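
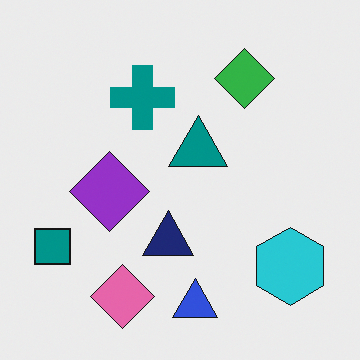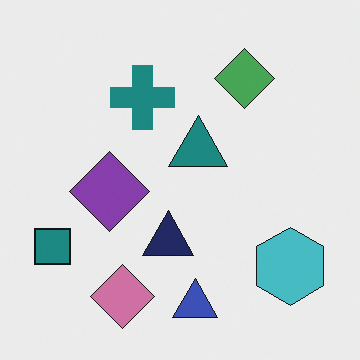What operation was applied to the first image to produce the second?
This is the original image slightly desaturated.

All colors are more muted and greyish — a global saturation change.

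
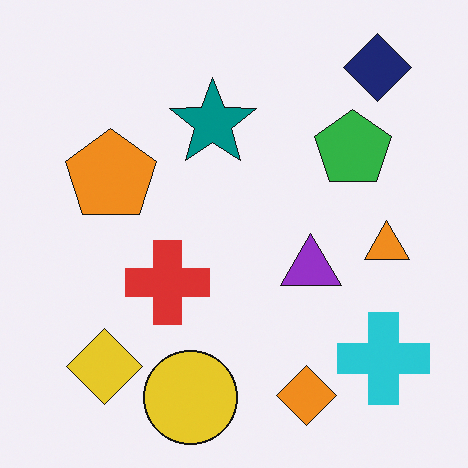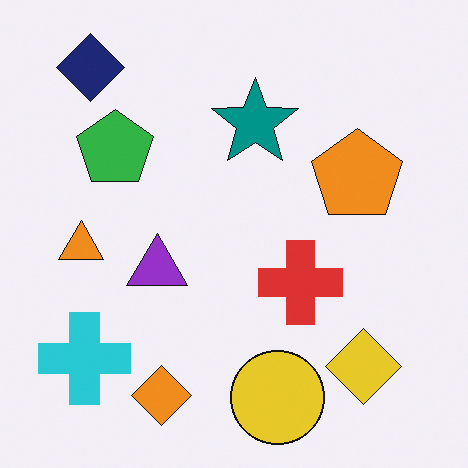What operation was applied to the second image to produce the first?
The transformation is: flipped horizontally (left ↔ right).

The orange triangle is in the left of the second image and the right of the first — shapes on opposite sides of the vertical midline have swapped in a mirror flip.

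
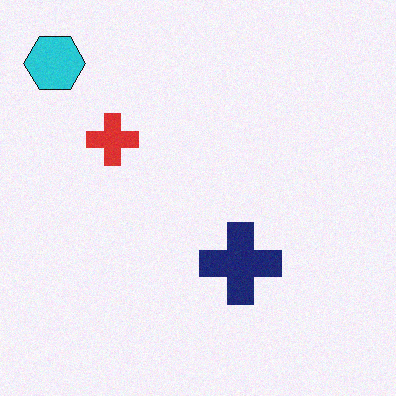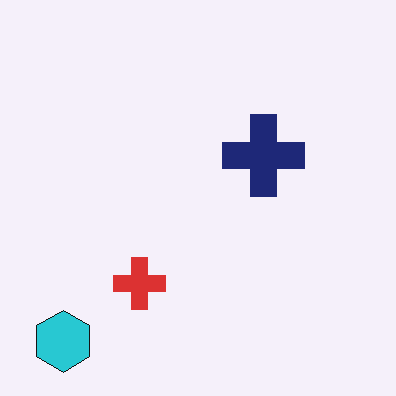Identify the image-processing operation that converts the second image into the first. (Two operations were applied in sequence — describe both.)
It was rotated 90° clockwise, then degraded with subtle gaussian noise.

The cyan hexagon sits in the bottom-left of the second image and the top-left of the first — consistent with a whole-image 90° clockwise rotation. Random speckle covers the whole image, including the flat background.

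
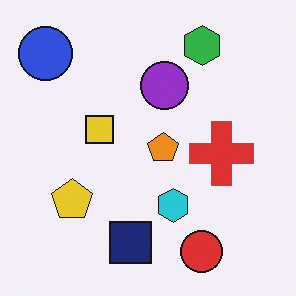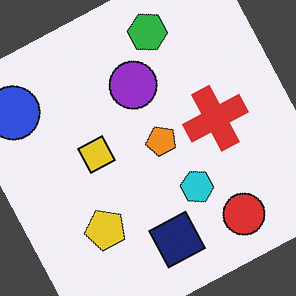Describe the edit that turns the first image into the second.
Rotated counter-clockwise by a clearly visible amount.

Every shape is tilted by the same angle and the image corners show triangular fill wedges — a whole-image rotation by a non-right angle.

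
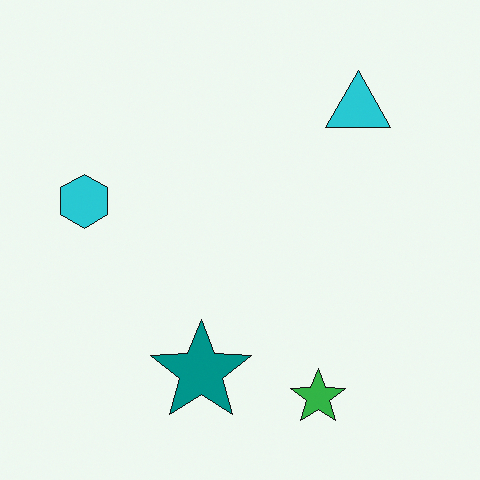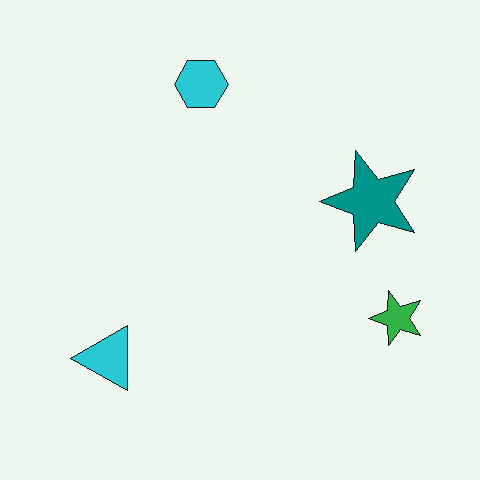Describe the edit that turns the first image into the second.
The image was transposed (reflected across the top-left ↔ bottom-right diagonal).

Shapes have swapped their row and column positions — what was in the top-right is now in the bottom-left — a diagonal reflection.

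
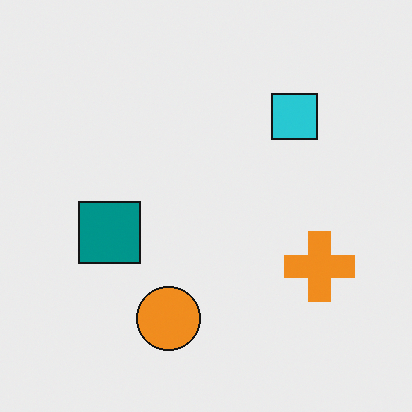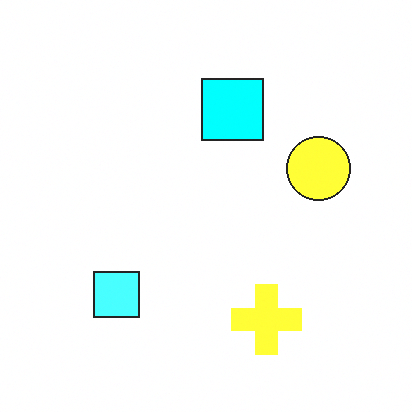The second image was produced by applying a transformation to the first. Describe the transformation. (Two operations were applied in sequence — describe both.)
This is the original image transposed (reflected across the top-left ↔ bottom-right diagonal), then substantially brightened.

Shapes have swapped their row and column positions — what was in the top-right is now in the bottom-left — a diagonal reflection. Every pixel — background and shapes alike — is uniformly brightened.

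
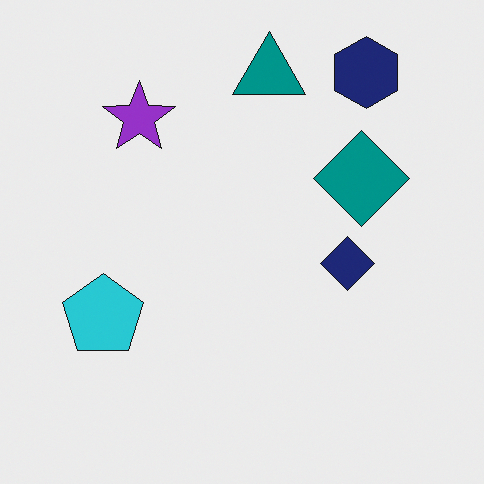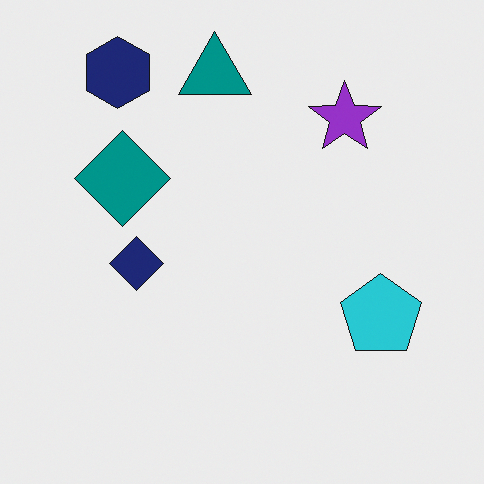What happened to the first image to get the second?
It was flipped horizontally (left ↔ right).

The cyan pentagon is in the left of the first image and the right of the second — shapes on opposite sides of the vertical midline have swapped in a mirror flip.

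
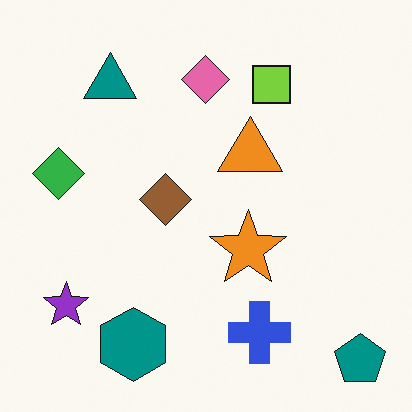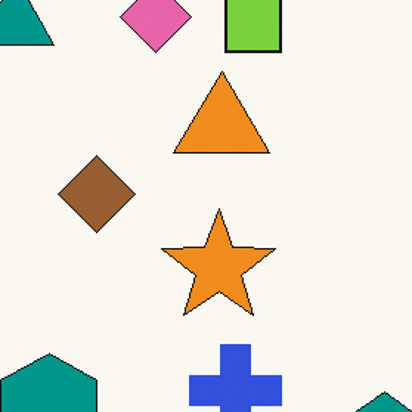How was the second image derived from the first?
The transformation is: cropped slightly and scaled back up.

The visible shapes are larger and the field of view is narrower; shapes near the original edges may be partly or wholly outside the frame — a crop-and-rescale.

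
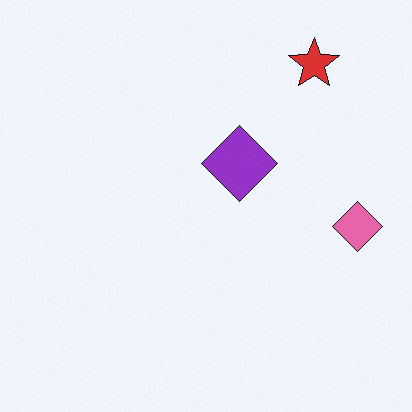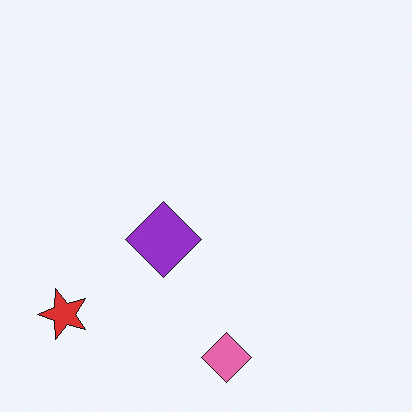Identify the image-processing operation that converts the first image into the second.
This is the original image transposed (reflected across the top-left ↔ bottom-right diagonal).

Shapes have swapped their row and column positions — what was in the top-right is now in the bottom-left — a diagonal reflection.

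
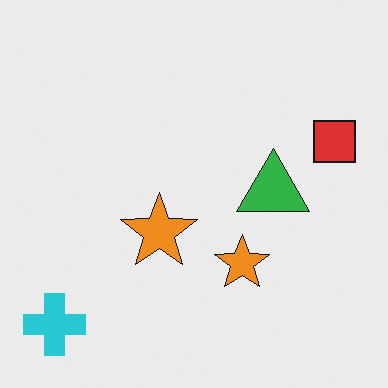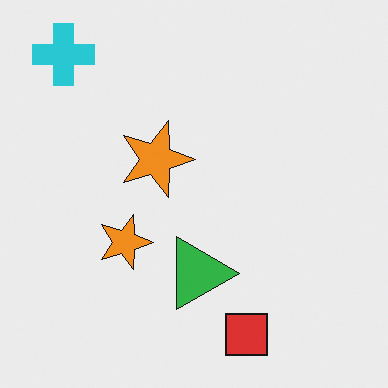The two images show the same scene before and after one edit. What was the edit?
The transformation is: rotated 90° clockwise.

The cyan cross sits in the bottom-left of the first image and the top-left of the second — consistent with a whole-image 90° clockwise rotation.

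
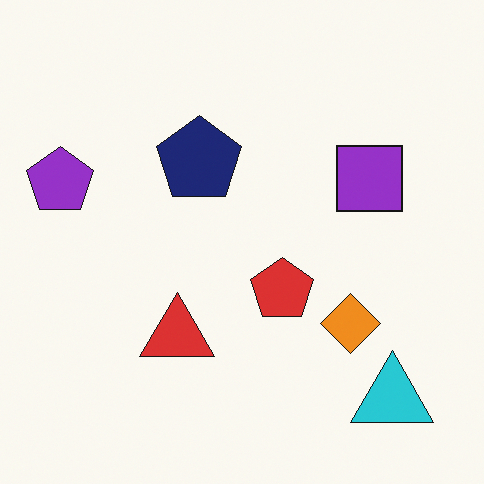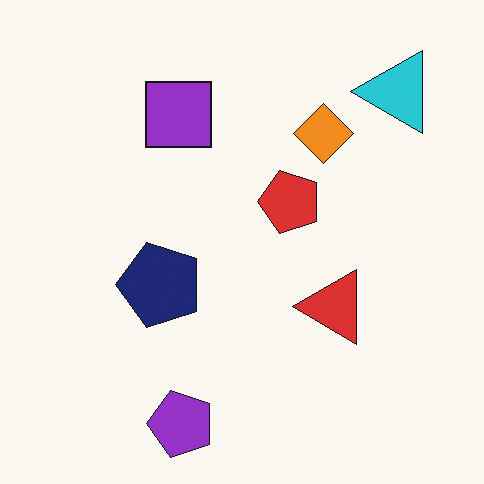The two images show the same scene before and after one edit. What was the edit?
The transformation is: rotated 90° counter-clockwise.

The cyan triangle sits in the bottom-right of the first image and the top-right of the second — consistent with a whole-image 90° counter-clockwise rotation.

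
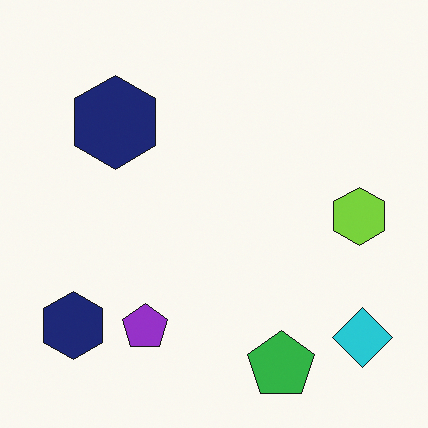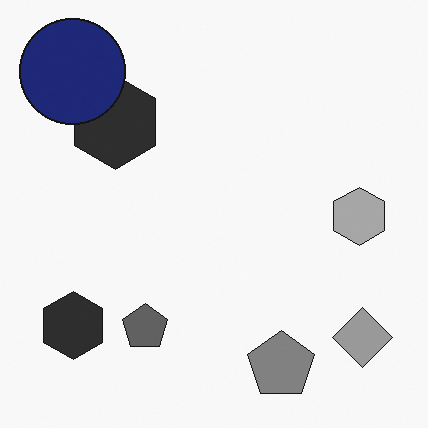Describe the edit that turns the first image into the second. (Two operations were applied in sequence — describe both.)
This is the original image converted to grayscale, then overlaid with an additional navy circle.

All color is removed — every shape is now a shade of grey. A navy circle appears in the second image that is absent from the first.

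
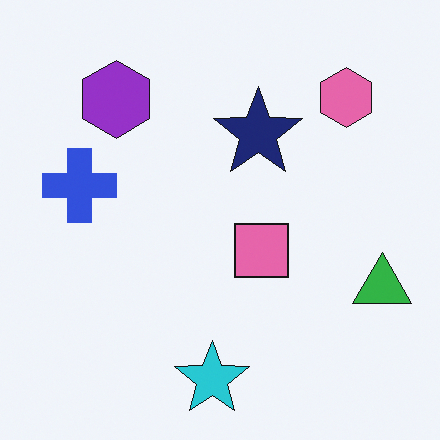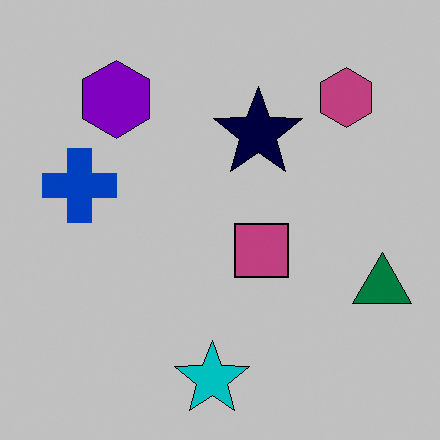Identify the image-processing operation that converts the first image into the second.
The transformation is: heavily posterized to just a handful of flat colors.

Each flat color has snapped to a coarser quantized level — most visibly, the near-white background has dropped to a flat grey.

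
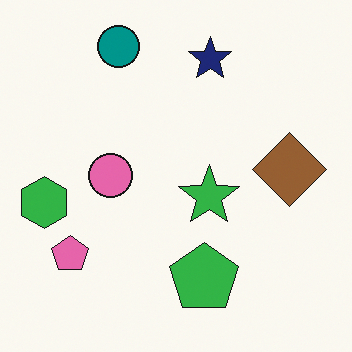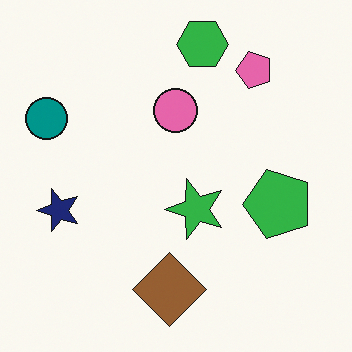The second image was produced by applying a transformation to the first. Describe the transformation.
This is the original image transposed (reflected across the top-left ↔ bottom-right diagonal).

Shapes have swapped their row and column positions — what was in the top-right is now in the bottom-left — a diagonal reflection.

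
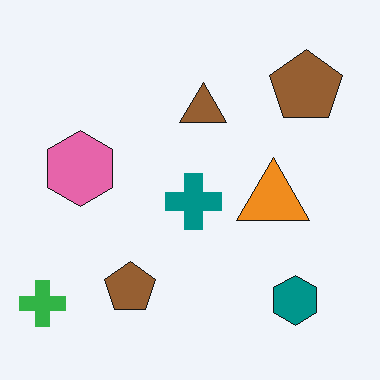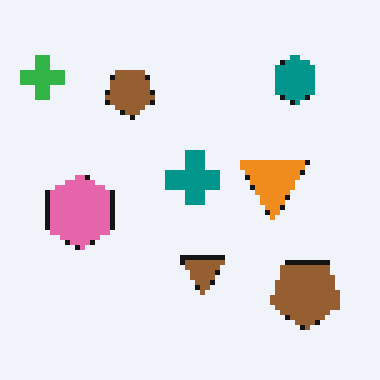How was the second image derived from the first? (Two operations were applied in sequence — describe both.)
The image was flipped vertically (top ↔ bottom), then mildly pixelated.

The green cross is in the bottom-left of the first image and the top-left of the second — shapes on opposite sides of the horizontal midline have swapped in a mirror flip. Shapes are reduced to large square blocks; fine edges and outlines are lost — a downscale-then-upscale (mosaic) effect.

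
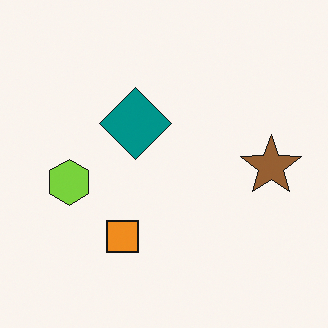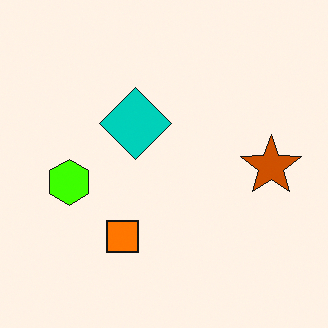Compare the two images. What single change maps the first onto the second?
The transformation is: made much more vivid (saturation change).

All colors are more vivid — a global saturation change.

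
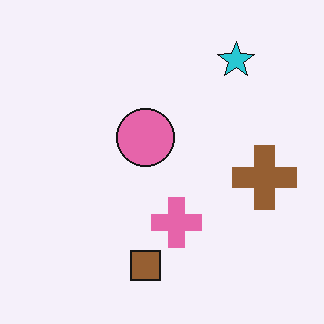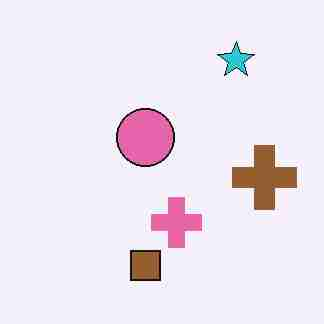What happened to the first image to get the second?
Heavily JPEG-compressed with obvious blocking artifacts.

Blocky 8×8 compression artifacts appear around shape edges and the flat background shows ringing — characteristic JPEG degradation.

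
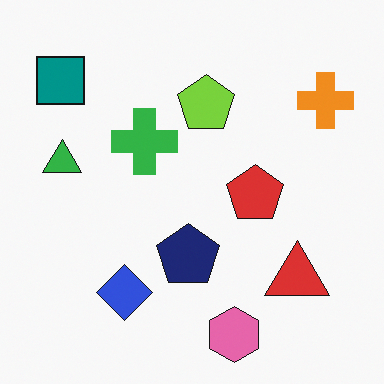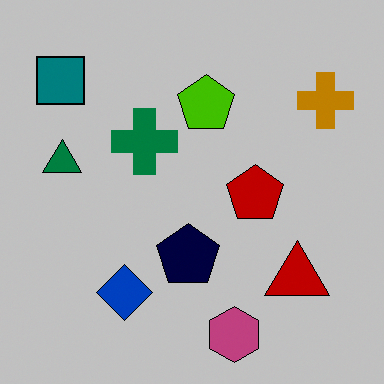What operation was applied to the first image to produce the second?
The image was heavily posterized to just a handful of flat colors.

Each flat color has snapped to a coarser quantized level — most visibly, the near-white background has dropped to a flat grey.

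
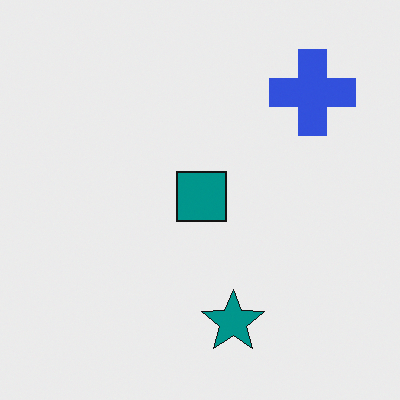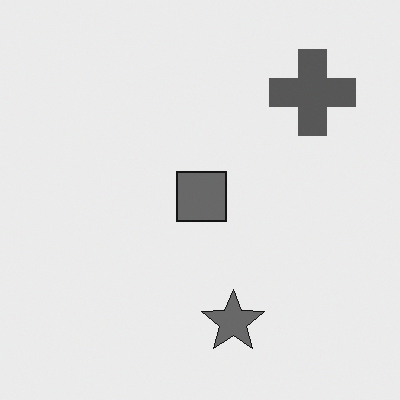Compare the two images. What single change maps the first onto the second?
The transformation is: converted to grayscale.

All color is removed — every shape is now a shade of grey.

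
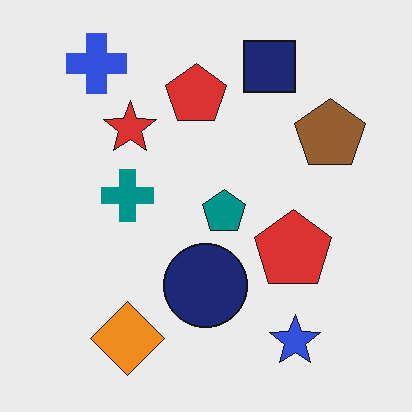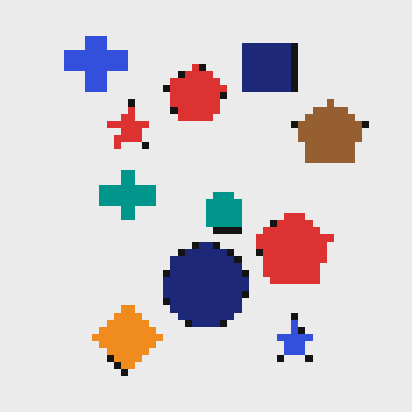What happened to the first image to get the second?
The second image is the first moderately pixelated.

Shapes are reduced to large square blocks; fine edges and outlines are lost — a downscale-then-upscale (mosaic) effect.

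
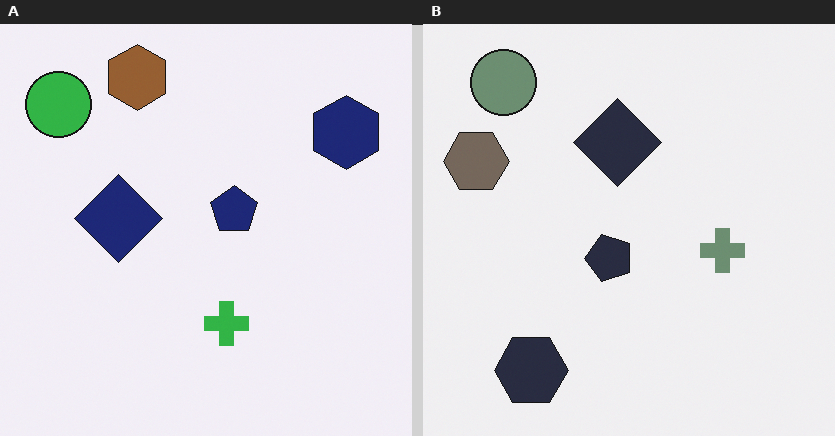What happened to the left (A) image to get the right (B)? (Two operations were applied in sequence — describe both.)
This is the original image transposed (reflected across the top-left ↔ bottom-right diagonal), then heavily desaturated.

Shapes have swapped their row and column positions — what was in the top-right is now in the bottom-left — a diagonal reflection. All colors are more muted and greyish — a global saturation change.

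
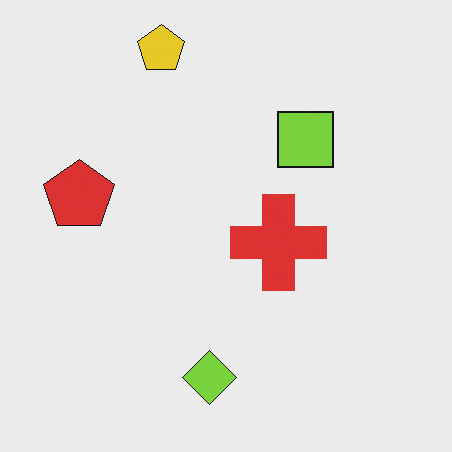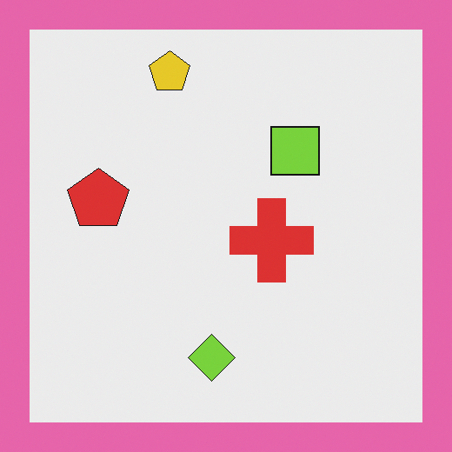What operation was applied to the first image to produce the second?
This is the original image framed with a pink border.

A solid pink frame runs around the edge of the second image, with the content slightly shrunk inside it.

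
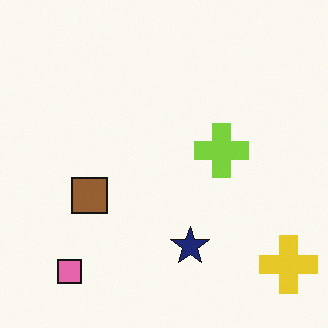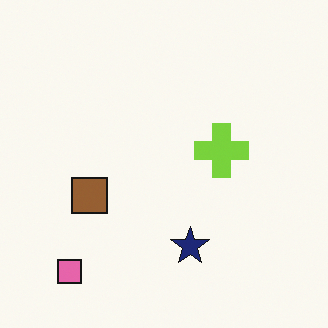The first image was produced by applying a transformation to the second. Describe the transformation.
The transformation is: overlaid with an additional yellow cross.

A yellow cross appears in the first image that is absent from the second.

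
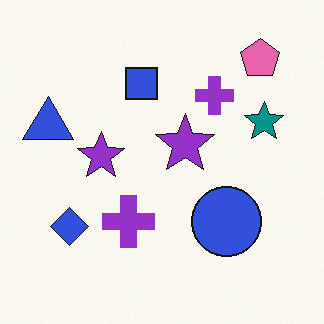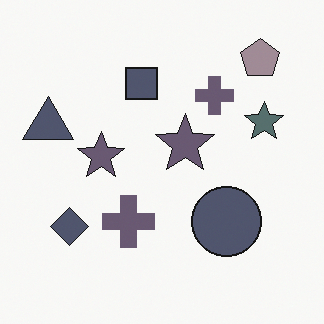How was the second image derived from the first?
The transformation is: heavily desaturated.

All colors are more muted and greyish — a global saturation change.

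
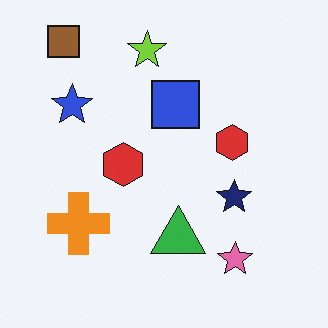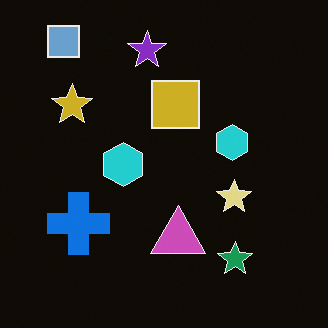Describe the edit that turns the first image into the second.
The transformation is: color-inverted (negative).

The light background has become dark and every shape's color is its complement — a photographic negative.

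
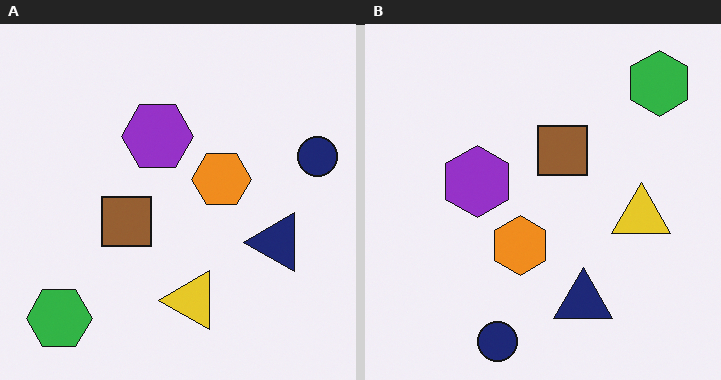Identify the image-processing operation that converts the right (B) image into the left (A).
The transformation is: transposed (reflected across the top-left ↔ bottom-right diagonal).

Shapes have swapped their row and column positions — what was in the top-right is now in the bottom-left — a diagonal reflection.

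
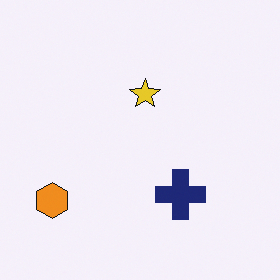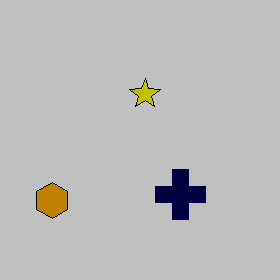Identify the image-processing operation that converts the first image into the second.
The transformation is: heavily posterized to just a handful of flat colors.

Each flat color has snapped to a coarser quantized level — most visibly, the near-white background has dropped to a flat grey.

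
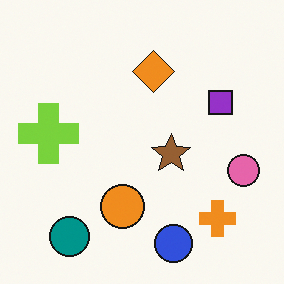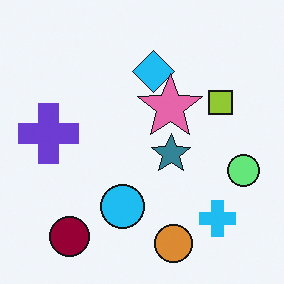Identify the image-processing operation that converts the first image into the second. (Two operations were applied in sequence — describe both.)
The image was hue-shifted by a large amount, then overlaid with an additional pink star.

Every shape's color has rotated by the same amount around the hue wheel — a uniform hue shift. A pink star appears in the second image that is absent from the first.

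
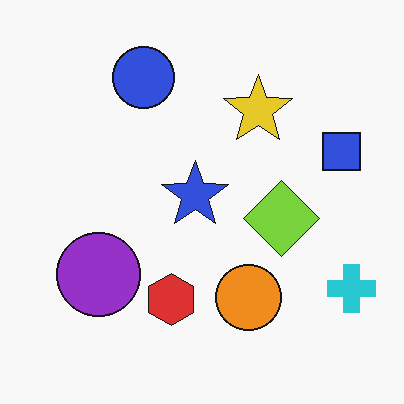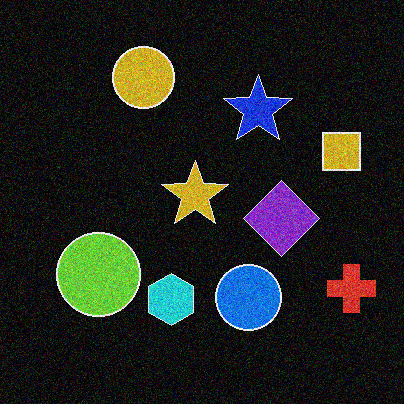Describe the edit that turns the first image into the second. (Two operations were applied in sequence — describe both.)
The image was color-inverted (negative), then degraded with moderate additive noise.

The light background has become dark and every shape's color is its complement — a photographic negative. Random speckle covers the whole image, including the flat background.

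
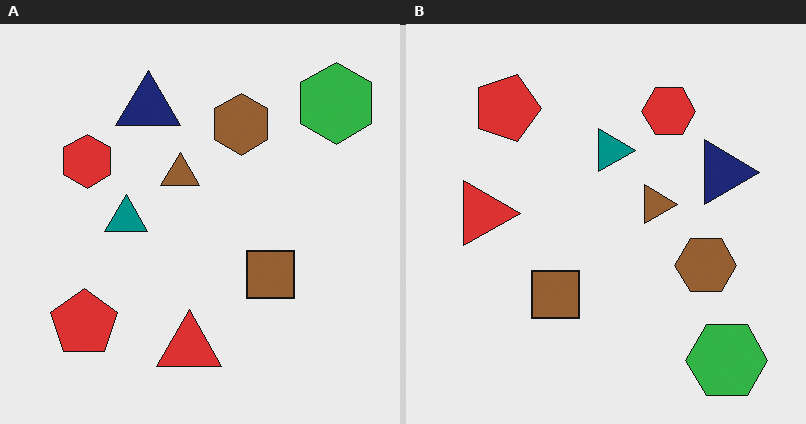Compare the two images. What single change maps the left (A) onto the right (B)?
Rotated 90° clockwise.

The green hexagon sits in the top-right of the left (A) image and the bottom-right of the right (B) — consistent with a whole-image 90° clockwise rotation.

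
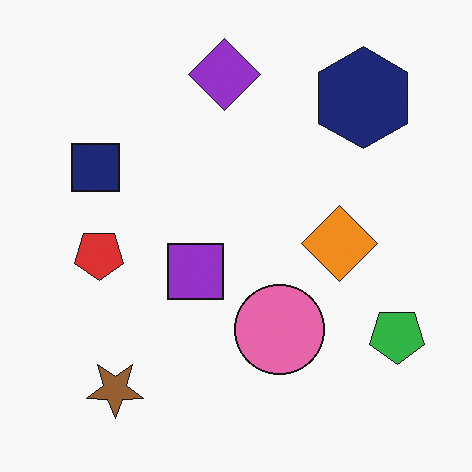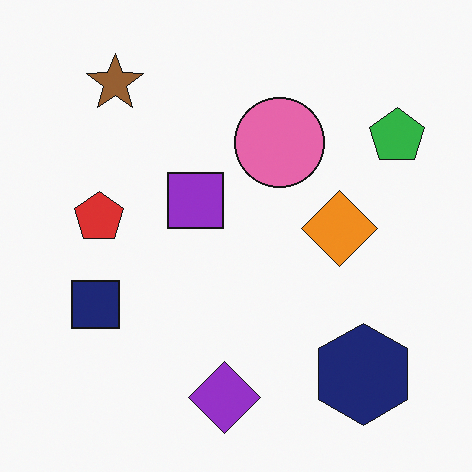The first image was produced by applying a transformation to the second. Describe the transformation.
It was flipped vertically (top ↔ bottom).

The purple diamond is in the bottom of the second image and the top of the first — shapes on opposite sides of the horizontal midline have swapped in a mirror flip.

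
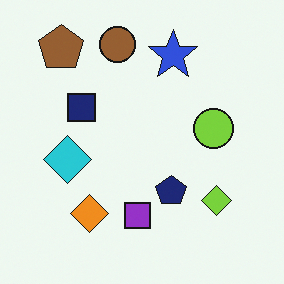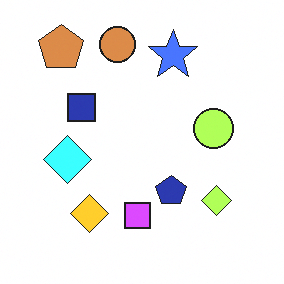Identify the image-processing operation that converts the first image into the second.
The second image is the first noticeably brightened.

Every pixel — background and shapes alike — is uniformly brightened.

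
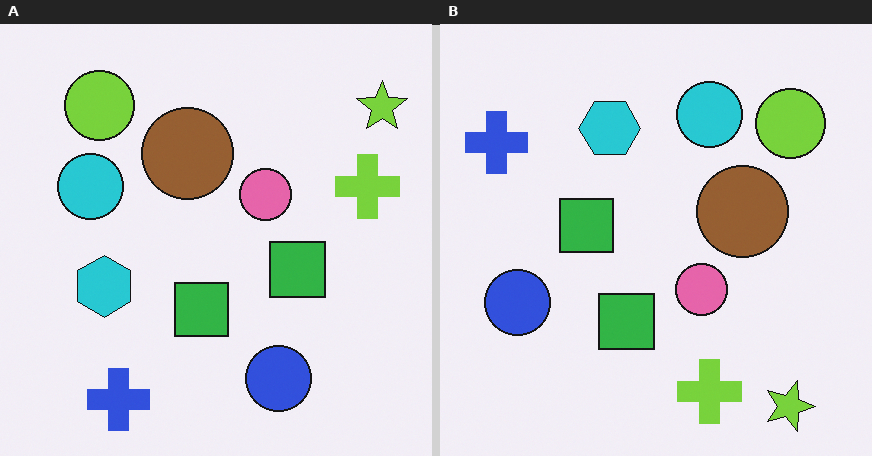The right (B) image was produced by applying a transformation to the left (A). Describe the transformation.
The transformation is: rotated 90° clockwise.

The lime star sits in the top-right of the left (A) image and the bottom-right of the right (B) — consistent with a whole-image 90° clockwise rotation.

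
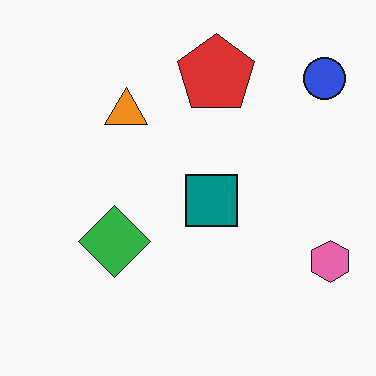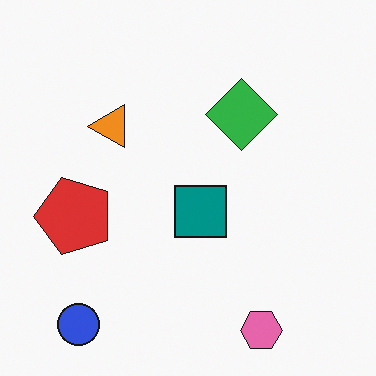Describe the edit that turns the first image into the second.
Transposed (reflected across the top-left ↔ bottom-right diagonal).

Shapes have swapped their row and column positions — what was in the top-right is now in the bottom-left — a diagonal reflection.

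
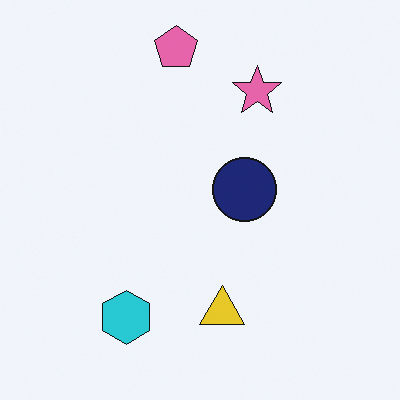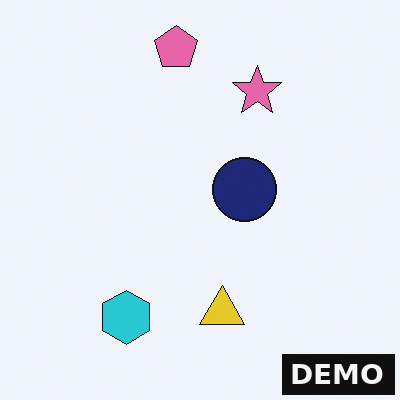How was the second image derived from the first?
Watermarked with the text "DEMO" in the lower-right corner.

A dark label reading "DEMO" appears in the lower-right corner.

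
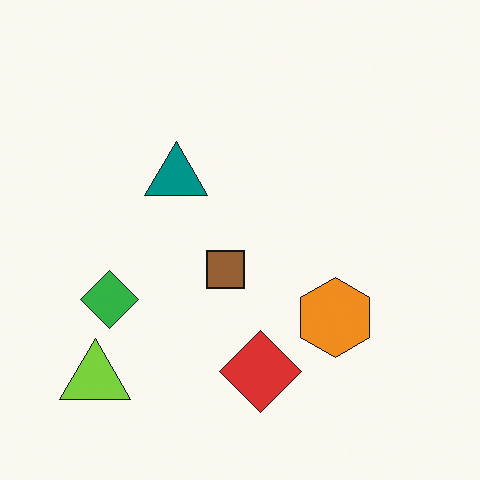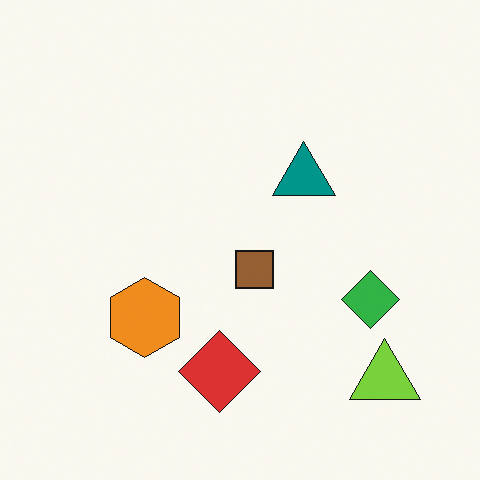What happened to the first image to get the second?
Flipped horizontally (left ↔ right).

The lime triangle is in the bottom-left of the first image and the bottom-right of the second — shapes on opposite sides of the vertical midline have swapped in a mirror flip.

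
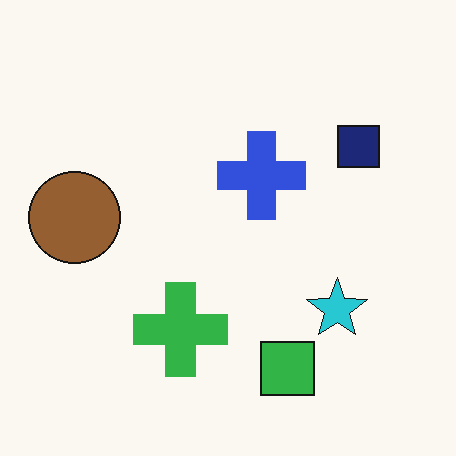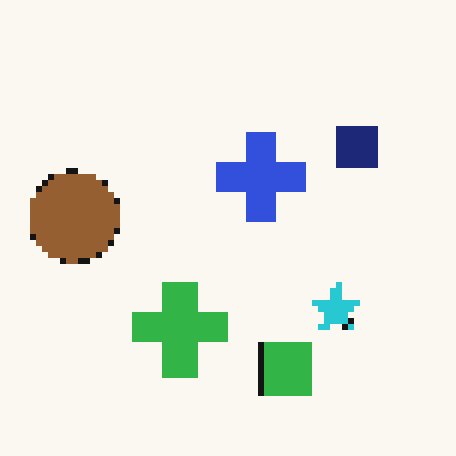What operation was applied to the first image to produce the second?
This is the original image pixelated into visible square blocks.

Shapes are reduced to large square blocks; fine edges and outlines are lost — a downscale-then-upscale (mosaic) effect.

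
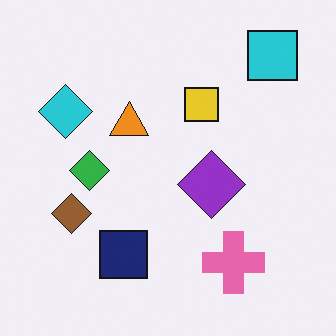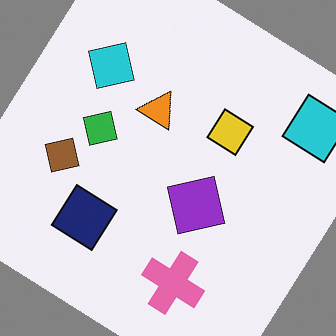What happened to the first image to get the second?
This is the original image rotated clockwise by a large amount — several tens of degrees.

Every shape is tilted by the same angle and the image corners show triangular fill wedges — a whole-image rotation by a non-right angle.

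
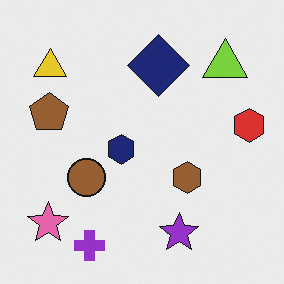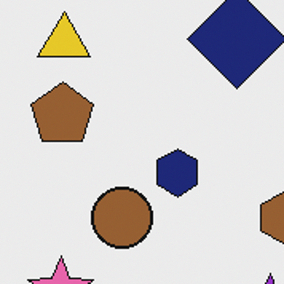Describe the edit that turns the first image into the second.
The second image is the first cropped slightly and scaled back up.

The visible shapes are larger and the field of view is narrower; shapes near the original edges may be partly or wholly outside the frame — a crop-and-rescale.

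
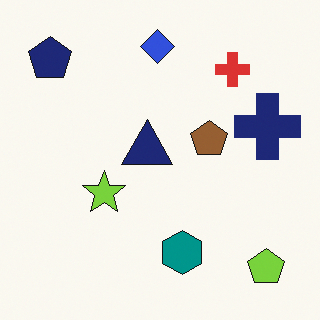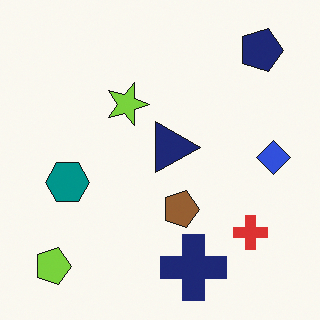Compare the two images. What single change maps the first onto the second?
Rotated 90° clockwise.

The lime pentagon sits in the bottom-right of the first image and the bottom-left of the second — consistent with a whole-image 90° clockwise rotation.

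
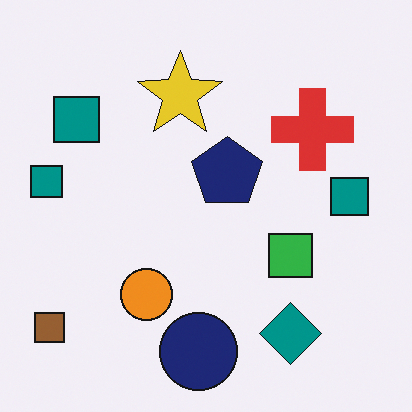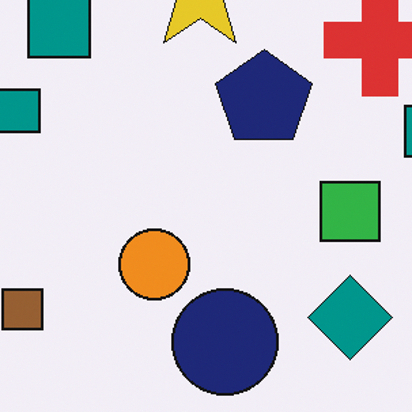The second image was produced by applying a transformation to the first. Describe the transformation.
The second image is the first cropped to a modestly smaller region and rescaled.

The visible shapes are larger and the field of view is narrower; shapes near the original edges may be partly or wholly outside the frame — a crop-and-rescale.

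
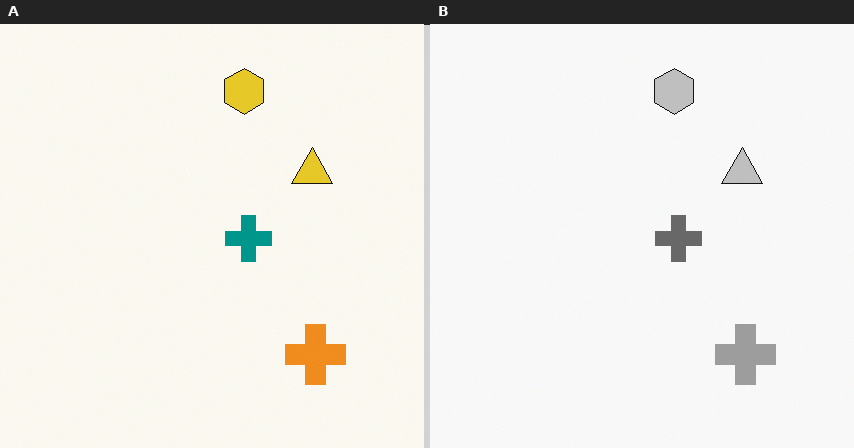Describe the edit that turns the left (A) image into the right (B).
The right (B) image is the left (A) converted to grayscale.

All color is removed — every shape is now a shade of grey.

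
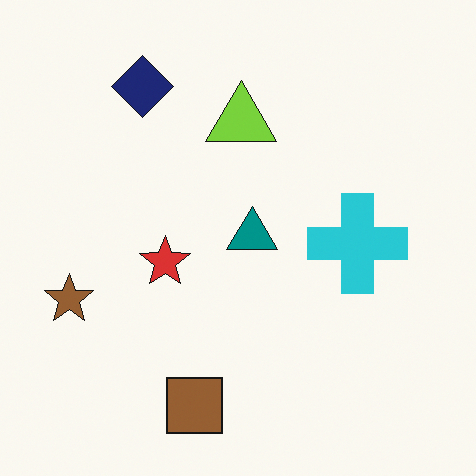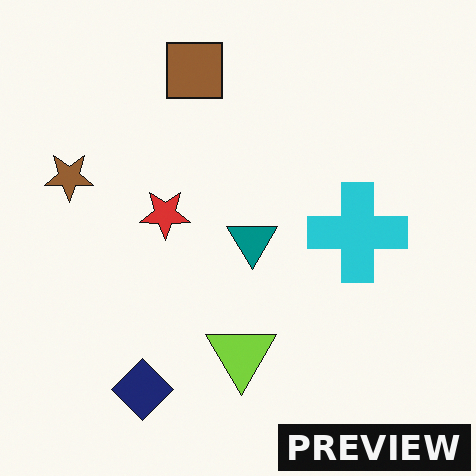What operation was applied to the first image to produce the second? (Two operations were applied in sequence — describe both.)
Flipped vertically (top ↔ bottom), then watermarked with the text "PREVIEW" in the lower-right corner.

The brown square is in the bottom of the first image and the top of the second — shapes on opposite sides of the horizontal midline have swapped in a mirror flip. A dark label reading "PREVIEW" appears in the lower-right corner.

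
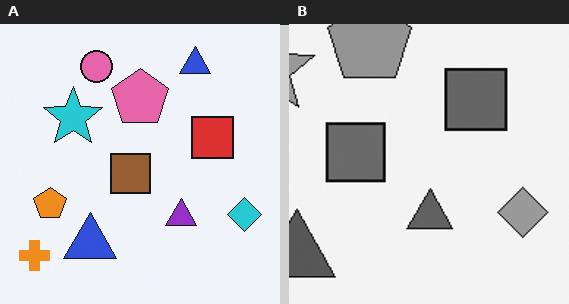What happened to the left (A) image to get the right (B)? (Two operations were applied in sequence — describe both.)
The transformation is: converted to grayscale, then cropped to a modestly smaller region and rescaled.

All color is removed — every shape is now a shade of grey. The visible shapes are larger and the field of view is narrower; shapes near the original edges may be partly or wholly outside the frame — a crop-and-rescale.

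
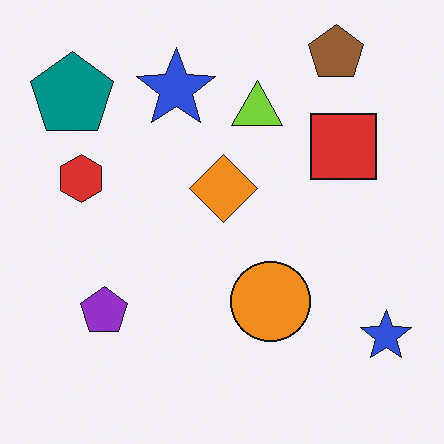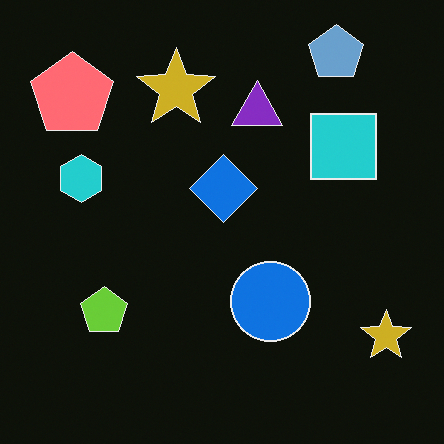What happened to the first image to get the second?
The second image is the first color-inverted (negative).

The light background has become dark and every shape's color is its complement — a photographic negative.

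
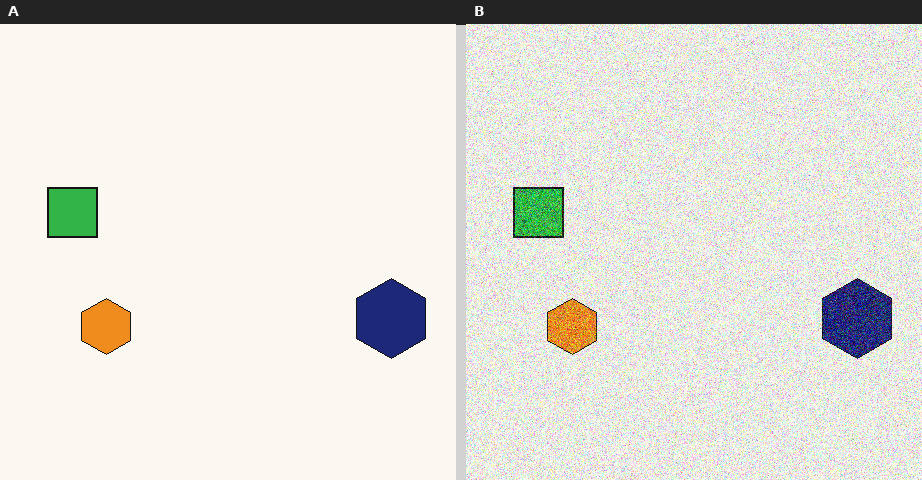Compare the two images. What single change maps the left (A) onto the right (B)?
The image was degraded with a thick layer of grain.

Random speckle covers the whole image, including the flat background.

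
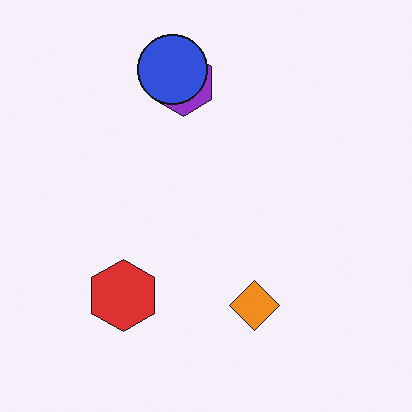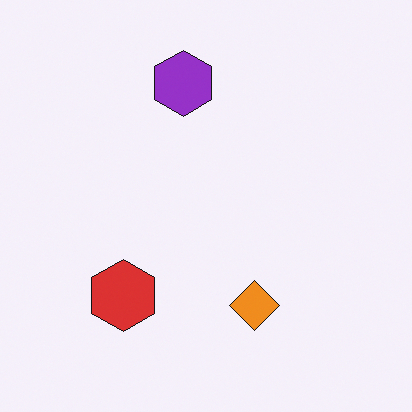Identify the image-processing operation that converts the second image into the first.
This is the original image overlaid with an additional blue circle.

A blue circle appears in the first image that is absent from the second.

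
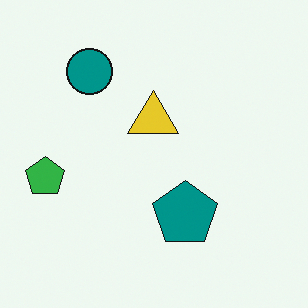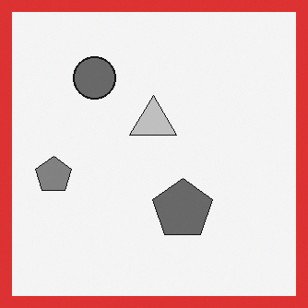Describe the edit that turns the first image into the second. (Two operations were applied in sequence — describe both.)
This is the original image converted to grayscale, then framed with a red border.

All color is removed — every shape is now a shade of grey. A solid red frame runs around the edge of the second image, with the content slightly shrunk inside it.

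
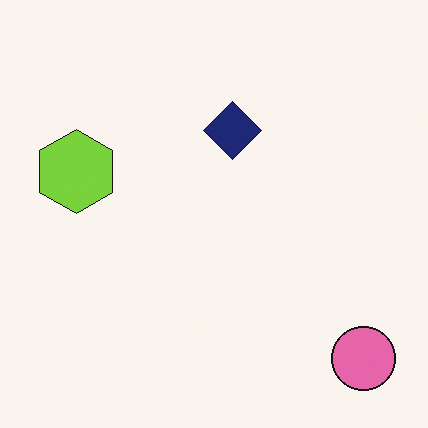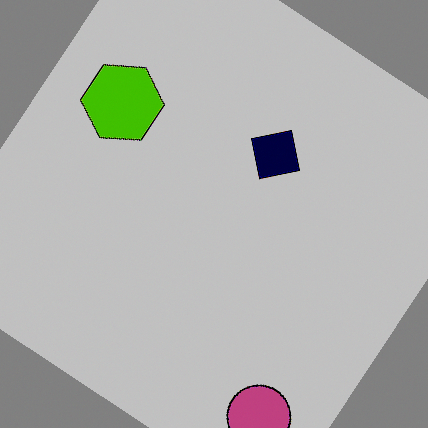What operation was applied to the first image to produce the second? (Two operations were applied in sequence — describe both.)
The second image is the first rotated clockwise by a large amount — several tens of degrees, then aggressively posterized.

Every shape is tilted by the same angle and the image corners show triangular fill wedges — a whole-image rotation by a non-right angle. Each flat color has snapped to a coarser quantized level — most visibly, the near-white background has dropped to a flat grey.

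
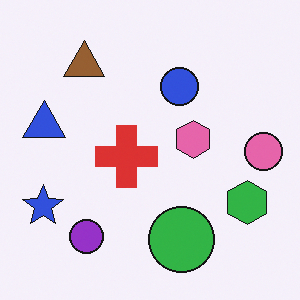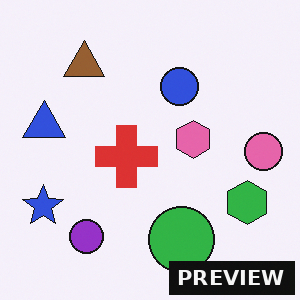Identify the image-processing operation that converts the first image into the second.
The image was watermarked with the text "PREVIEW" in the lower-right corner.

A dark label reading "PREVIEW" appears in the lower-right corner.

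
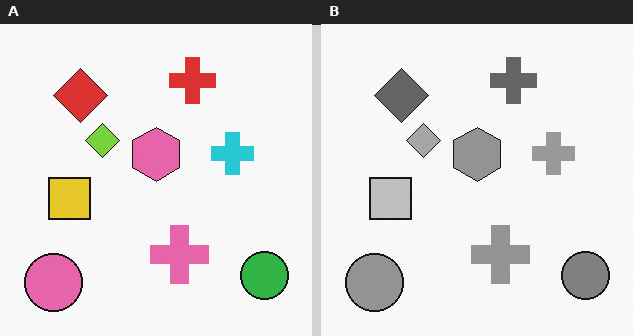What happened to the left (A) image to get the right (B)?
The right (B) image is the left (A) converted to grayscale.

All color is removed — every shape is now a shade of grey.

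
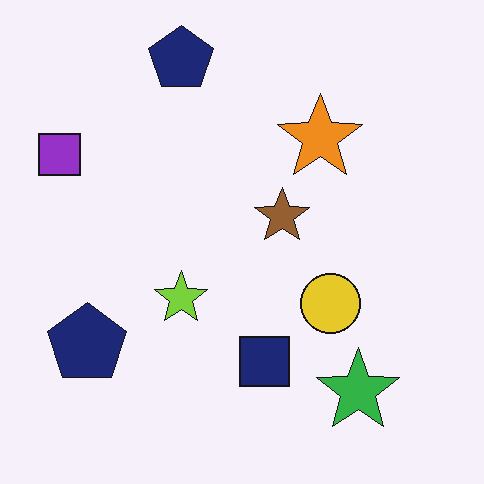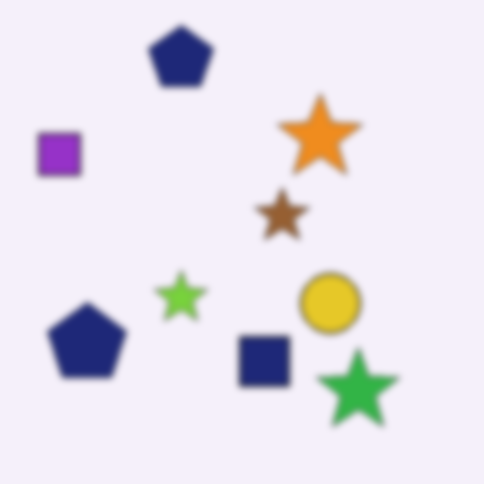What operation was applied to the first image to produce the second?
This is the original image moderately blurred.

Shape edges and outlines are uniformly softened across the whole image.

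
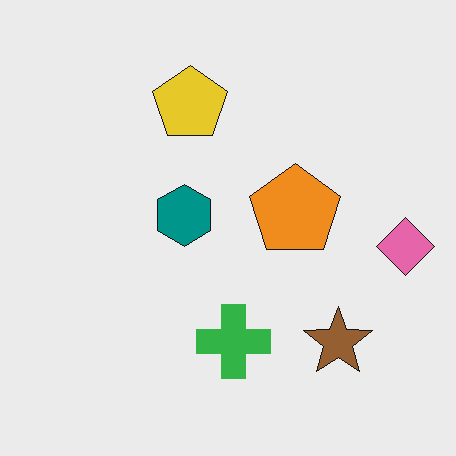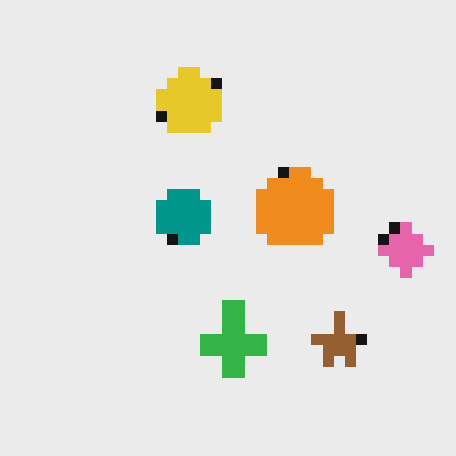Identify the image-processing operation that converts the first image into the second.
Heavily pixelated into large blocks.

Shapes are reduced to large square blocks; fine edges and outlines are lost — a downscale-then-upscale (mosaic) effect.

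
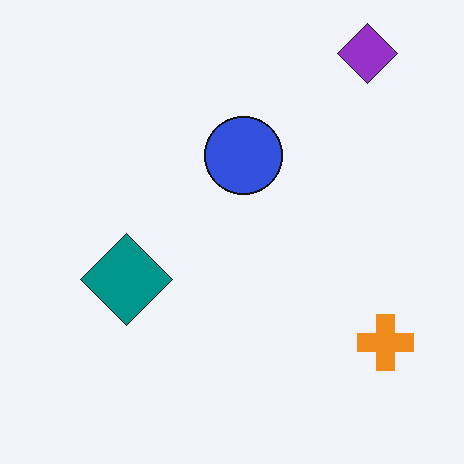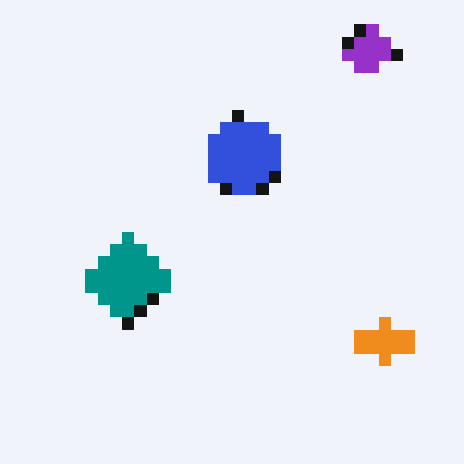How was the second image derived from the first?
The transformation is: coarsely pixelated.

Shapes are reduced to large square blocks; fine edges and outlines are lost — a downscale-then-upscale (mosaic) effect.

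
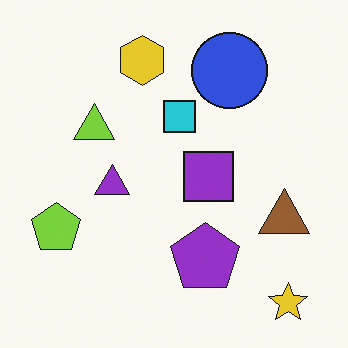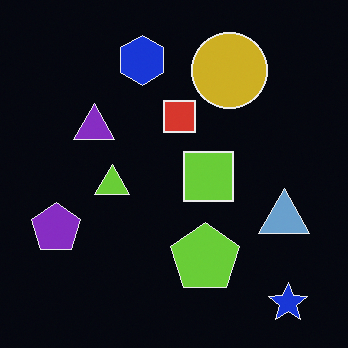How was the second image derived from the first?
The image was color-inverted (negative).

The light background has become dark and every shape's color is its complement — a photographic negative.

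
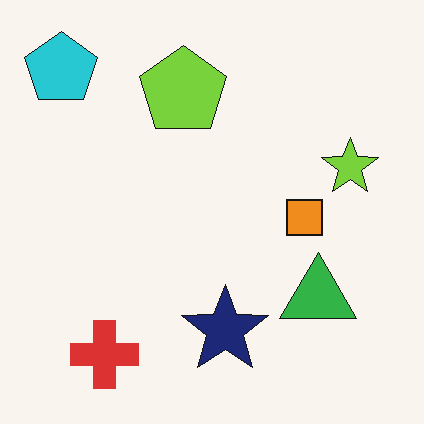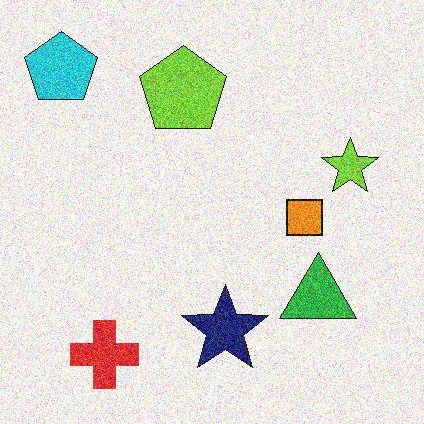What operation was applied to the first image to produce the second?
This is the original image degraded with a thick layer of grain.

Random speckle covers the whole image, including the flat background.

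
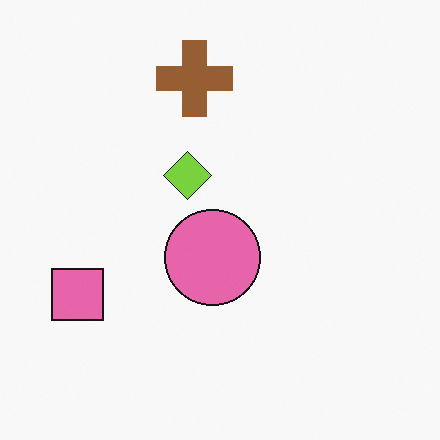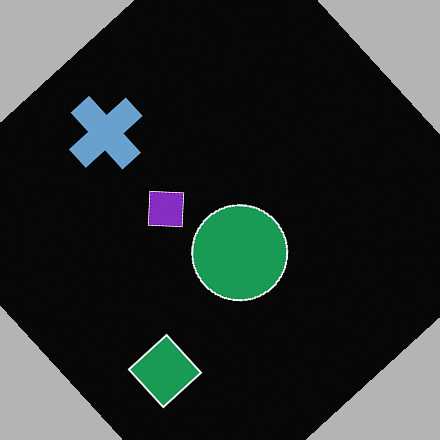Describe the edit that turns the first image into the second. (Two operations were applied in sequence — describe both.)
The transformation is: color-inverted (negative), then rotated counter-clockwise by a large amount — several tens of degrees.

The light background has become dark and every shape's color is its complement — a photographic negative. Every shape is tilted by the same angle and the image corners show triangular fill wedges — a whole-image rotation by a non-right angle.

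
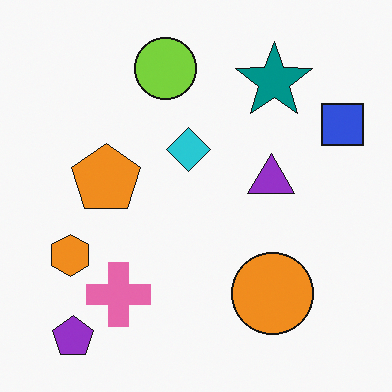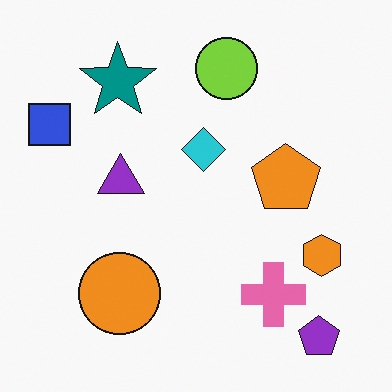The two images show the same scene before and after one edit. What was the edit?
The image was flipped horizontally (left ↔ right).

The blue square is in the top-right of the first image and the top-left of the second — shapes on opposite sides of the vertical midline have swapped in a mirror flip.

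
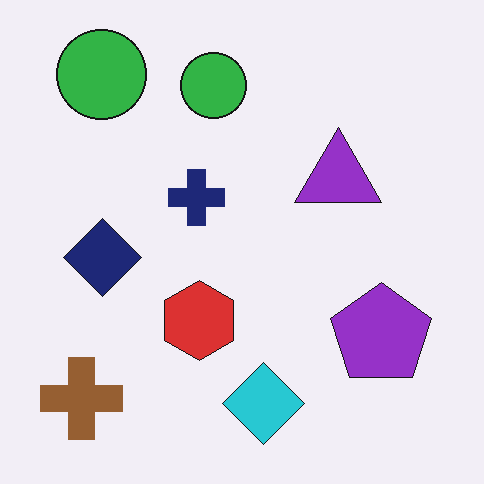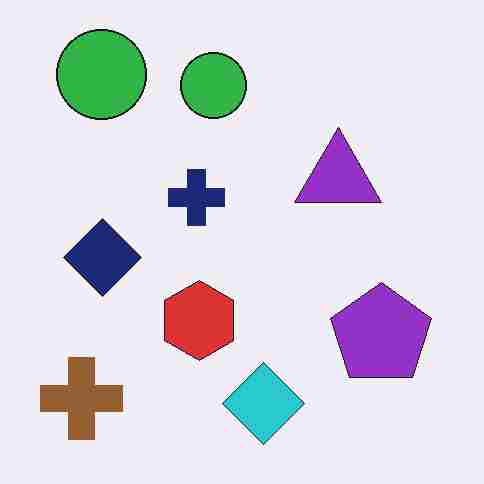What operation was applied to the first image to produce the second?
It was degraded with heavy JPEG compression.

Blocky 8×8 compression artifacts appear around shape edges and the flat background shows ringing — characteristic JPEG degradation.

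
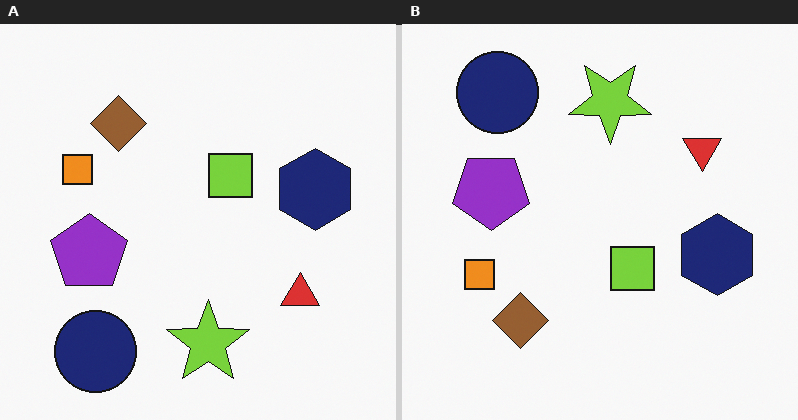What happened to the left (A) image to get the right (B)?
The right (B) image is the left (A) flipped vertically (top ↔ bottom).

The navy circle is in the bottom-left of the left (A) image and the top-left of the right (B) — shapes on opposite sides of the horizontal midline have swapped in a mirror flip.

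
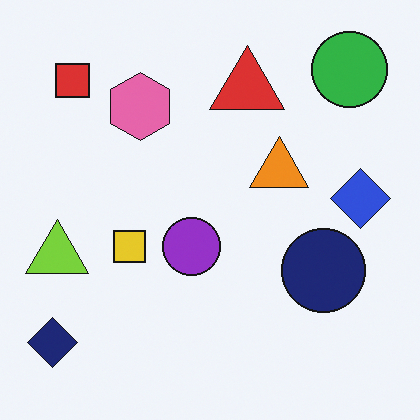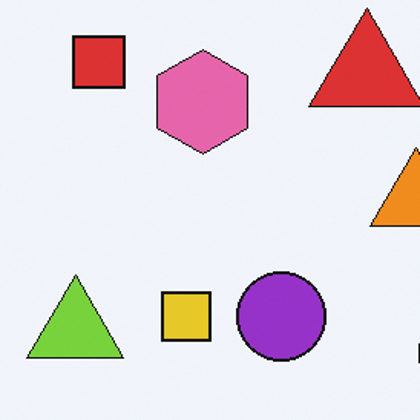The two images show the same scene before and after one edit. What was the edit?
The second image is the first cropped slightly and scaled back up.

The visible shapes are larger and the field of view is narrower; shapes near the original edges may be partly or wholly outside the frame — a crop-and-rescale.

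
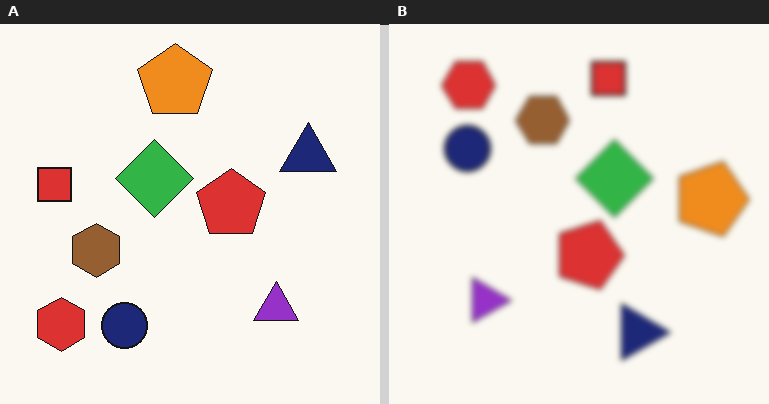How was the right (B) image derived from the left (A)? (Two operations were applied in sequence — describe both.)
This is the original image noticeably gaussian-blurred, then rotated 90° clockwise.

Shape edges and outlines are uniformly softened across the whole image. The red hexagon sits in the bottom-left of the left (A) image and the top-left of the right (B) — consistent with a whole-image 90° clockwise rotation.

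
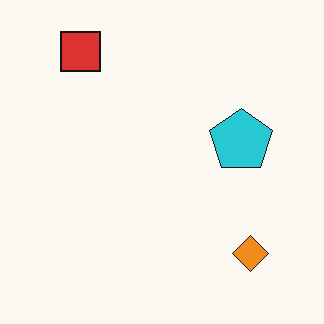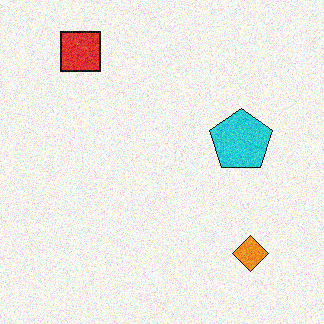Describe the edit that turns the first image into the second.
This is the original image degraded with moderate additive noise.

Random speckle covers the whole image, including the flat background.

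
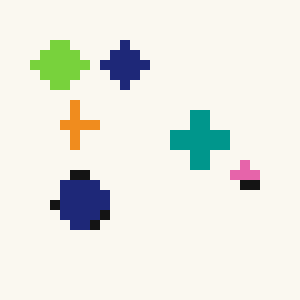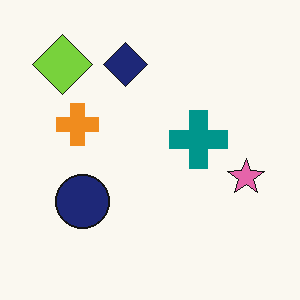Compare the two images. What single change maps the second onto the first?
The image was heavily pixelated into large blocks.

Shapes are reduced to large square blocks; fine edges and outlines are lost — a downscale-then-upscale (mosaic) effect.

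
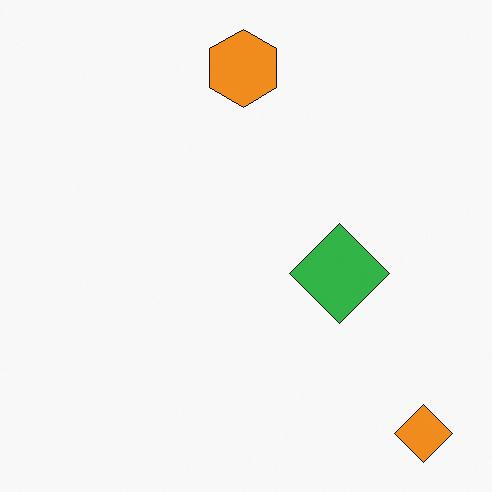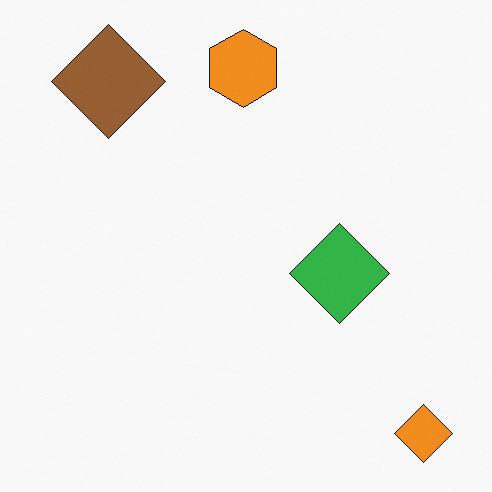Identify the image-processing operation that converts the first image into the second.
The second image is the first overlaid with an additional brown diamond.

A brown diamond appears in the second image that is absent from the first.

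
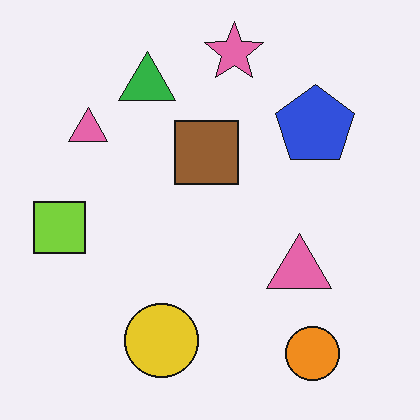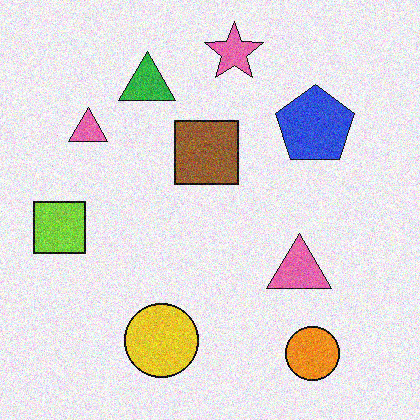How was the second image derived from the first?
The image was degraded with visible gaussian noise.

Random speckle covers the whole image, including the flat background.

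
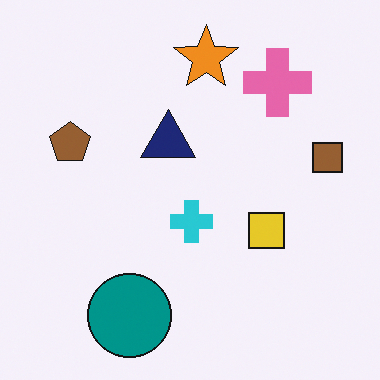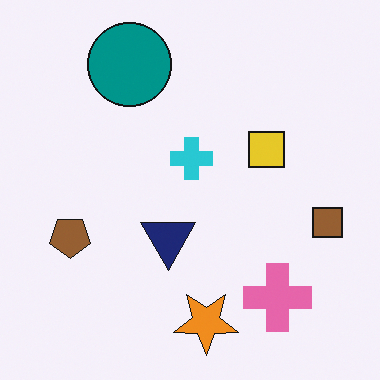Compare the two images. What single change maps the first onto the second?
The image was flipped vertically (top ↔ bottom).

The orange star is in the top of the first image and the bottom of the second — shapes on opposite sides of the horizontal midline have swapped in a mirror flip.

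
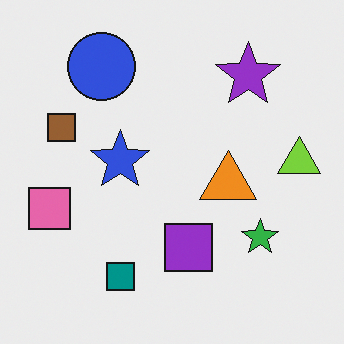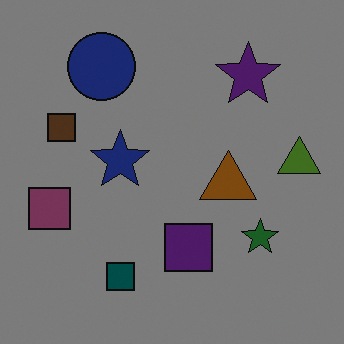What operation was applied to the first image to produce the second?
This is the original image noticeably darkened.

Every pixel — background and shapes alike — is uniformly darkened.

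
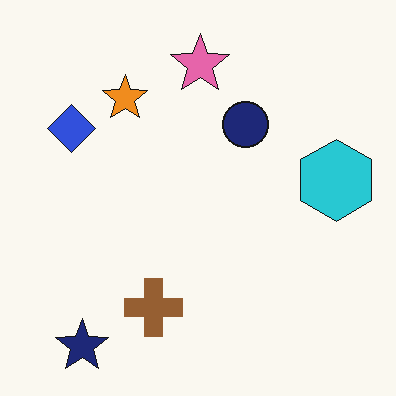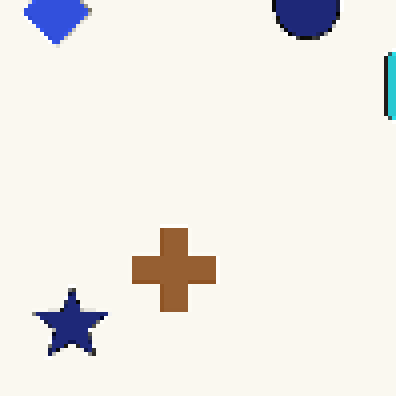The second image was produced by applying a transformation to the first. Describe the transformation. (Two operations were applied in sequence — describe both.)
The image was cropped to a modestly smaller region and rescaled, then lightly pixelated (a mild mosaic effect).

The visible shapes are larger and the field of view is narrower; shapes near the original edges may be partly or wholly outside the frame — a crop-and-rescale. Shapes are reduced to large square blocks; fine edges and outlines are lost — a downscale-then-upscale (mosaic) effect.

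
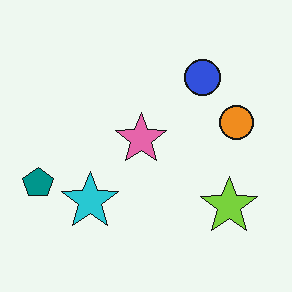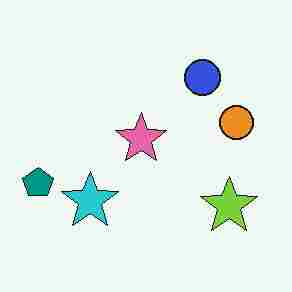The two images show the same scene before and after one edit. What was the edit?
This is the original image degraded with heavy JPEG compression.

Blocky 8×8 compression artifacts appear around shape edges and the flat background shows ringing — characteristic JPEG degradation.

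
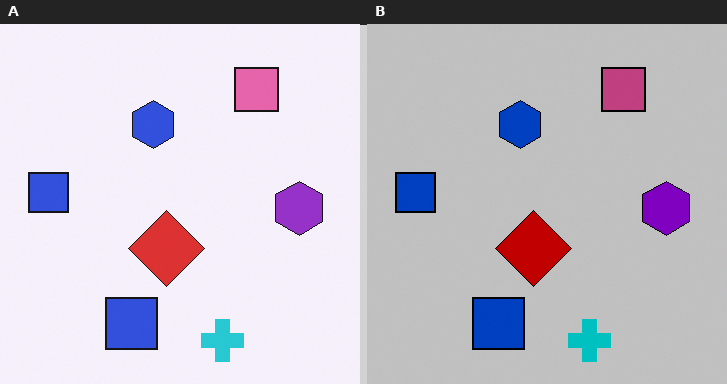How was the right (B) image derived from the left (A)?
Aggressively posterized.

Each flat color has snapped to a coarser quantized level — most visibly, the near-white background has dropped to a flat grey.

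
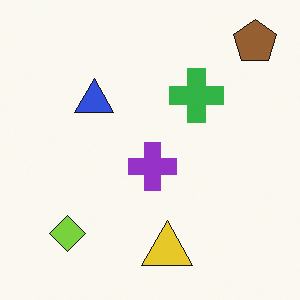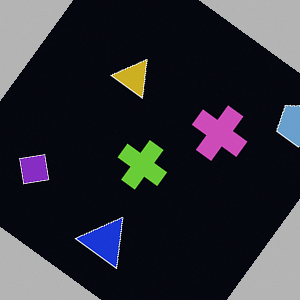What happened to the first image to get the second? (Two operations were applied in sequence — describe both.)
The image was color-inverted (negative), then rotated clockwise by a large amount — several tens of degrees.

The light background has become dark and every shape's color is its complement — a photographic negative. Every shape is tilted by the same angle and the image corners show triangular fill wedges — a whole-image rotation by a non-right angle.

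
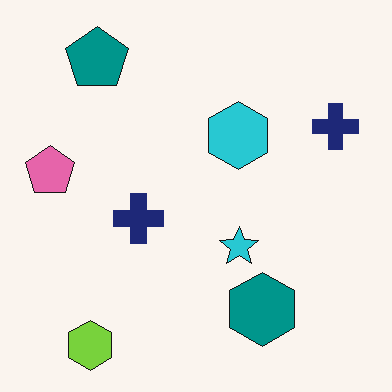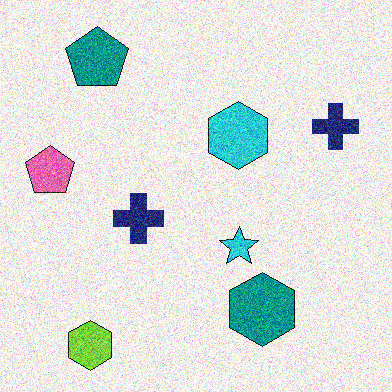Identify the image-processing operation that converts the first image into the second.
The transformation is: degraded with strong gaussian noise.

Random speckle covers the whole image, including the flat background.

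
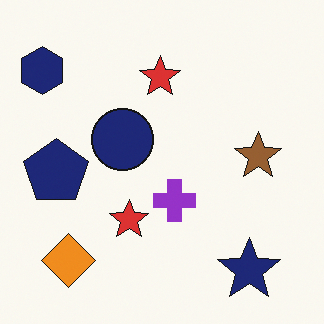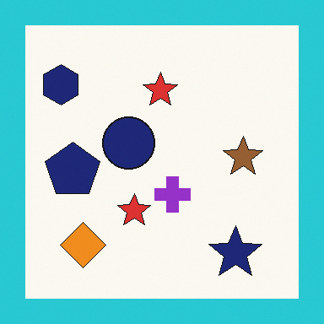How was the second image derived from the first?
The second image is the first framed with a cyan border.

A solid cyan frame runs around the edge of the second image, with the content slightly shrunk inside it.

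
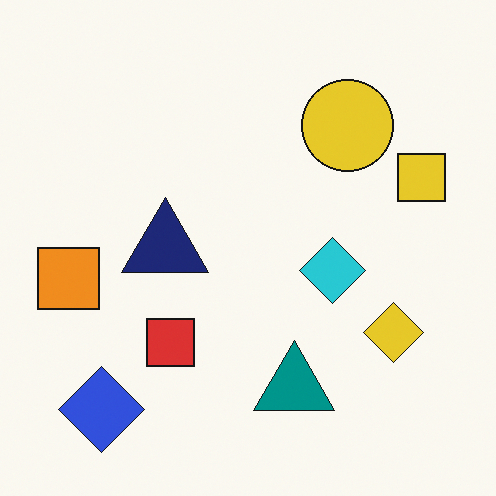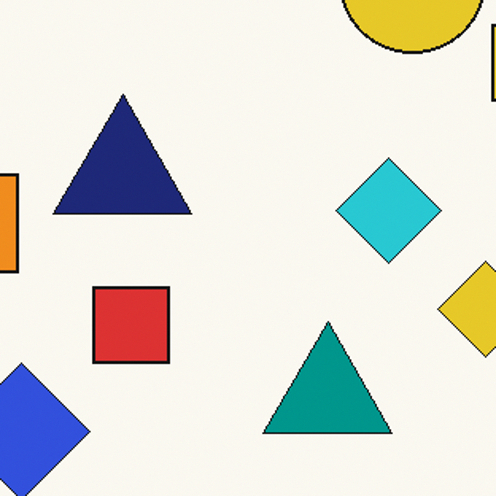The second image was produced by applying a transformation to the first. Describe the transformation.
It was cropped slightly and scaled back up.

The visible shapes are larger and the field of view is narrower; shapes near the original edges may be partly or wholly outside the frame — a crop-and-rescale.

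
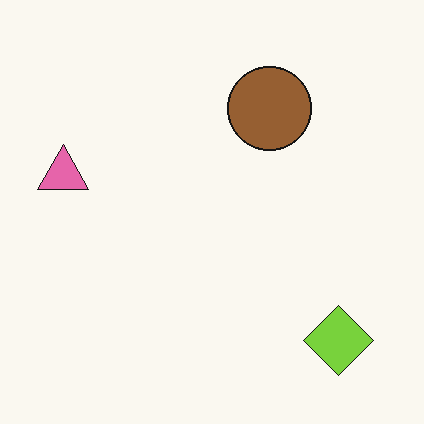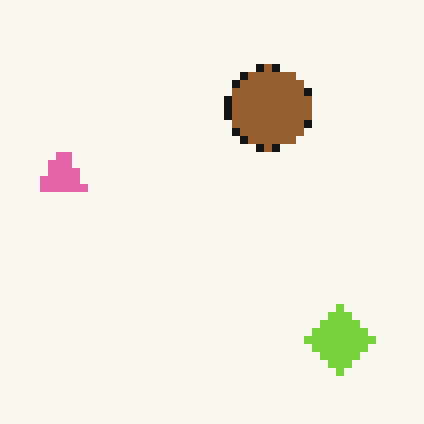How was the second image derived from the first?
It was pixelated into visible square blocks.

Shapes are reduced to large square blocks; fine edges and outlines are lost — a downscale-then-upscale (mosaic) effect.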